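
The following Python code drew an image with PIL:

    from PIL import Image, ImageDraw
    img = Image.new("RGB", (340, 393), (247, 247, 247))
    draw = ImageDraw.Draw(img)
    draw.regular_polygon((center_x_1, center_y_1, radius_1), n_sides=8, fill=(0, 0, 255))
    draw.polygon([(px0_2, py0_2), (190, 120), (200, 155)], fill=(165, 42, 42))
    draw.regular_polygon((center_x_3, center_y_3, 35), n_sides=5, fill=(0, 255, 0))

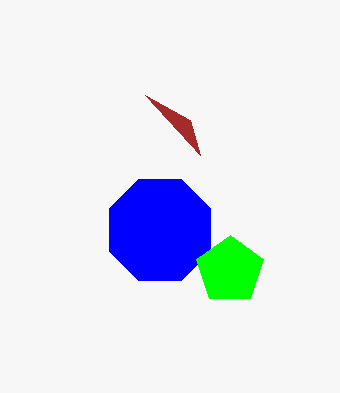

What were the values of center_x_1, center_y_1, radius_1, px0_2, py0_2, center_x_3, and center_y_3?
center_x_1 = 160
center_y_1 = 230
radius_1 = 55
px0_2 = 145
py0_2 = 95
center_x_3 = 230
center_y_3 = 270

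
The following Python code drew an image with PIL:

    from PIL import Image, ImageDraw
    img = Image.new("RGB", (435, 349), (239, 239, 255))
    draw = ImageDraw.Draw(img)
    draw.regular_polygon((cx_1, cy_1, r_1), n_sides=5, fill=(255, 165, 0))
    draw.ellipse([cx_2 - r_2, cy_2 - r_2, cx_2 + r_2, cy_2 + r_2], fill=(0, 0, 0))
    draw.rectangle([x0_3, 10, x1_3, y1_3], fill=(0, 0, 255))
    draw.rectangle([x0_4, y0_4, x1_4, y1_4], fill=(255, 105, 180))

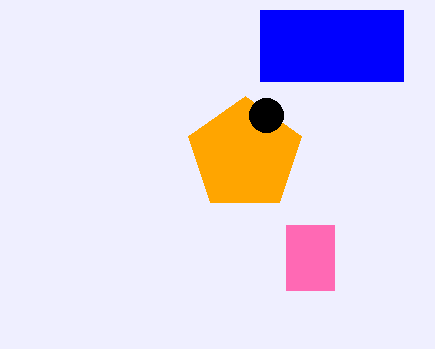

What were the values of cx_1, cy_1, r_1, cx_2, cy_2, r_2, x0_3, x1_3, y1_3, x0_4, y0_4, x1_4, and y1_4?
cx_1 = 245; cy_1 = 155; r_1 = 59; cx_2 = 266; cy_2 = 115; r_2 = 17; x0_3 = 260; x1_3 = 403; y1_3 = 81; x0_4 = 286; y0_4 = 225; x1_4 = 334; y1_4 = 290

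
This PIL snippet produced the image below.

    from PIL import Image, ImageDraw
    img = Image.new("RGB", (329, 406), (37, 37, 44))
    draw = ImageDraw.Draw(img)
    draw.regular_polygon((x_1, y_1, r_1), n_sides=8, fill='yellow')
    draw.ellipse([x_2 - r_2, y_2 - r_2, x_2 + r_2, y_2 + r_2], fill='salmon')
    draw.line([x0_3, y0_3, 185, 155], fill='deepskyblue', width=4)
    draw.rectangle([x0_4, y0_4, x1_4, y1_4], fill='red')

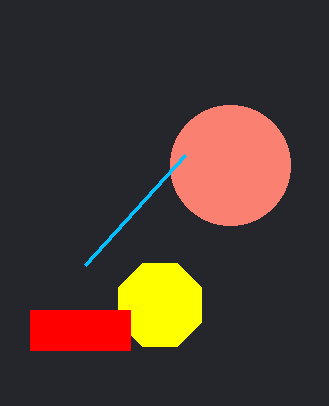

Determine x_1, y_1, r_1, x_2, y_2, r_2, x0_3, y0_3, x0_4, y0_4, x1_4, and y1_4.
x_1 = 160, y_1 = 305, r_1 = 45, x_2 = 230, y_2 = 165, r_2 = 60, x0_3 = 85, y0_3 = 265, x0_4 = 30, y0_4 = 310, x1_4 = 130, y1_4 = 350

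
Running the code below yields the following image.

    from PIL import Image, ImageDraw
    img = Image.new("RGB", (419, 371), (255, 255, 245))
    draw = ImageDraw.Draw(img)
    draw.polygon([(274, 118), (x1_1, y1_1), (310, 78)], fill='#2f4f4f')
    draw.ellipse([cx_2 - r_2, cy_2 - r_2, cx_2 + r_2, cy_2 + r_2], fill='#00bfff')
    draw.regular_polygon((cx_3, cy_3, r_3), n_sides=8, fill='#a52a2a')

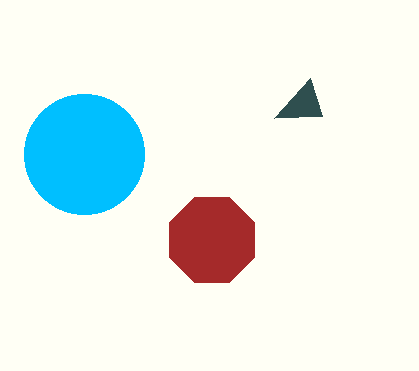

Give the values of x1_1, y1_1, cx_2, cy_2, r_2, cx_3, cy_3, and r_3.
x1_1 = 322, y1_1 = 116, cx_2 = 84, cy_2 = 154, r_2 = 60, cx_3 = 212, cy_3 = 240, r_3 = 46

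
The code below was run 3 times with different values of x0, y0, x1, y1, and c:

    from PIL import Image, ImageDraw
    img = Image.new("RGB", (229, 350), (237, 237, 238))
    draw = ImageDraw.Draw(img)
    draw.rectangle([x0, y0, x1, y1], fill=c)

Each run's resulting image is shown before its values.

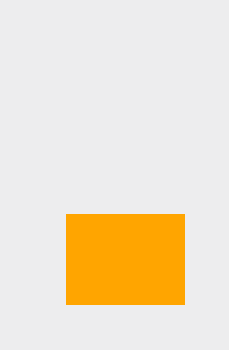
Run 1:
x0 = 66, y0 = 214, x1 = 184, y1 = 304, c = 'orange'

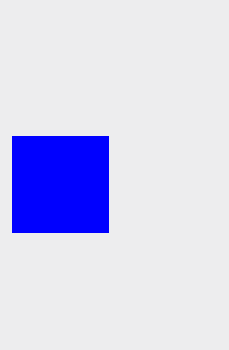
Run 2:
x0 = 12; y0 = 136; x1 = 108; y1 = 232; c = 'blue'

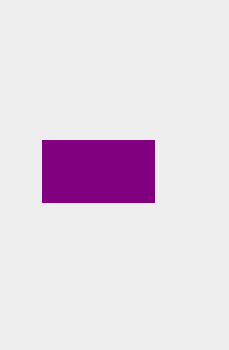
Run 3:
x0 = 42; y0 = 140; x1 = 154; y1 = 202; c = 'purple'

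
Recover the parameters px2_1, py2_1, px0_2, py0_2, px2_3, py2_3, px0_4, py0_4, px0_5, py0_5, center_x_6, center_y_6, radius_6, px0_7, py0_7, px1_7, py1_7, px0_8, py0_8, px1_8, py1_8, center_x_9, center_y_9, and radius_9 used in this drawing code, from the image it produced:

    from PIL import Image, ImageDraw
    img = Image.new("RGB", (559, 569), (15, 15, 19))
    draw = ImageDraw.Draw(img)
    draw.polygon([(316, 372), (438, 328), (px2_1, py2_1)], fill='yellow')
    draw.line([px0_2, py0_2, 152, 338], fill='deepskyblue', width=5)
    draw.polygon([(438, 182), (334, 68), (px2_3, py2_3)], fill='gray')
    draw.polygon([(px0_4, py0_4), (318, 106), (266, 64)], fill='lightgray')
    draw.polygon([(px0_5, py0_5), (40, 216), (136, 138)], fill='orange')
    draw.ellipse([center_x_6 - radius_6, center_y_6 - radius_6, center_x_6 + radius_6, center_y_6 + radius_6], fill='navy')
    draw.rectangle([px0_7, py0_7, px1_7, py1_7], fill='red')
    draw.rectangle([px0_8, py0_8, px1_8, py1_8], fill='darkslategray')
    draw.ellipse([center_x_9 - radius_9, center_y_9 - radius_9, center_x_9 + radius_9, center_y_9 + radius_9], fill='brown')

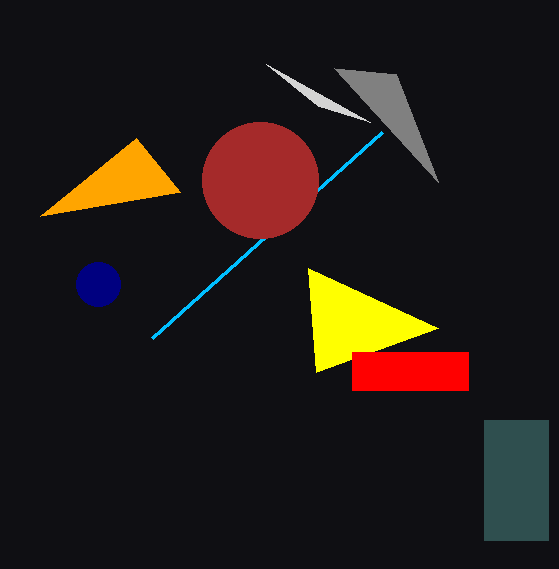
px2_1 = 308
py2_1 = 268
px0_2 = 382
py0_2 = 132
px2_3 = 396
py2_3 = 74
px0_4 = 370
py0_4 = 122
px0_5 = 180
py0_5 = 192
center_x_6 = 98
center_y_6 = 284
radius_6 = 22
px0_7 = 352
py0_7 = 352
px1_7 = 468
py1_7 = 390
px0_8 = 484
py0_8 = 420
px1_8 = 548
py1_8 = 540
center_x_9 = 260
center_y_9 = 180
radius_9 = 58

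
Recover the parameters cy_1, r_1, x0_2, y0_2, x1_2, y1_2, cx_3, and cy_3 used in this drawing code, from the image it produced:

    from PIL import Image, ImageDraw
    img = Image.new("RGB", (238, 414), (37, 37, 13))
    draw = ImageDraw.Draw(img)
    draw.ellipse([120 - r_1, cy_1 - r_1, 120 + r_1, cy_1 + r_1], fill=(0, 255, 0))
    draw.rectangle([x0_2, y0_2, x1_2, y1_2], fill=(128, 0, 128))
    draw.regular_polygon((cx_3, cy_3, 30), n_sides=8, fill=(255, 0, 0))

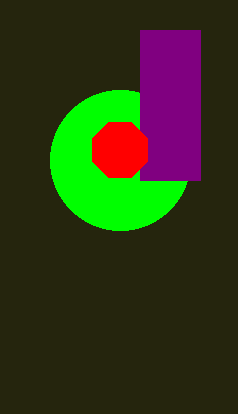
cy_1 = 160
r_1 = 70
x0_2 = 140
y0_2 = 30
x1_2 = 200
y1_2 = 180
cx_3 = 120
cy_3 = 150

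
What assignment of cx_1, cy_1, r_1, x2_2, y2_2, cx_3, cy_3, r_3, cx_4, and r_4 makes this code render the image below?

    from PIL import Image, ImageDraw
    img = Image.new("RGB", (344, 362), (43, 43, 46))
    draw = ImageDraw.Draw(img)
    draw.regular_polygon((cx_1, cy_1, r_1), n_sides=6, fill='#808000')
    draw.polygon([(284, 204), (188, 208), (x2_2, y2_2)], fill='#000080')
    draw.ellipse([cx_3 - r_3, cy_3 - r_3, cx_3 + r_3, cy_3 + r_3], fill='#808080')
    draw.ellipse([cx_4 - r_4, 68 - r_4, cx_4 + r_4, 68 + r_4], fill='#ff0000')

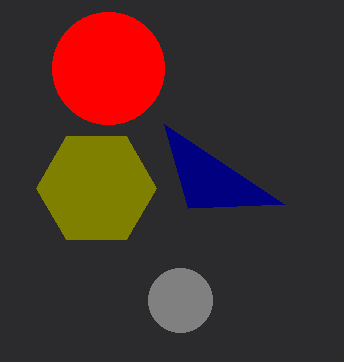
cx_1 = 96, cy_1 = 188, r_1 = 60, x2_2 = 164, y2_2 = 124, cx_3 = 180, cy_3 = 300, r_3 = 32, cx_4 = 108, r_4 = 56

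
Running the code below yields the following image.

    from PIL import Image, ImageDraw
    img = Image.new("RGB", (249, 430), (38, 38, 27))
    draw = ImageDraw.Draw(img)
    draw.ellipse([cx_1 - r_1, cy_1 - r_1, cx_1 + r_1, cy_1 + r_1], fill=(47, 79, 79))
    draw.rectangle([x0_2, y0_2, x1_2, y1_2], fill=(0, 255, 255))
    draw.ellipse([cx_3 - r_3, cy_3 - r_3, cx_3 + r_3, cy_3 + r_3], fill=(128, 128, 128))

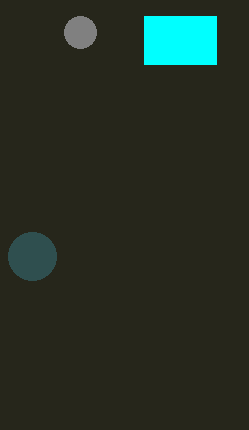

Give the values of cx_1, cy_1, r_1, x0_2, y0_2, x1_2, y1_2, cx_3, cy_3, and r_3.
cx_1 = 32
cy_1 = 256
r_1 = 24
x0_2 = 144
y0_2 = 16
x1_2 = 216
y1_2 = 64
cx_3 = 80
cy_3 = 32
r_3 = 16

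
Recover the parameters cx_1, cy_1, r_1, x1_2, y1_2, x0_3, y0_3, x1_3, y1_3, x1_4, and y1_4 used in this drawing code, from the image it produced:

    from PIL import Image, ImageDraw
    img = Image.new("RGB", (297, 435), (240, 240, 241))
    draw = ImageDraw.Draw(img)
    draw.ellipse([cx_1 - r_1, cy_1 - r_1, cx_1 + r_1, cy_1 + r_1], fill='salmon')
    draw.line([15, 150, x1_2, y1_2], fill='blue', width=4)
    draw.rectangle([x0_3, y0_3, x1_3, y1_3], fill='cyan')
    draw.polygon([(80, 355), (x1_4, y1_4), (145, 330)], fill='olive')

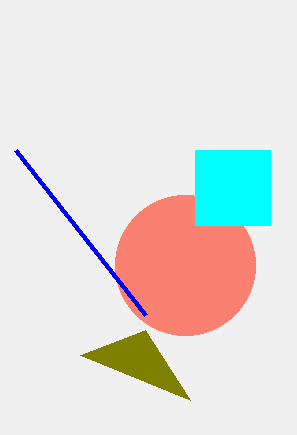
cx_1 = 185, cy_1 = 265, r_1 = 70, x1_2 = 145, y1_2 = 315, x0_3 = 195, y0_3 = 150, x1_3 = 270, y1_3 = 225, x1_4 = 190, y1_4 = 400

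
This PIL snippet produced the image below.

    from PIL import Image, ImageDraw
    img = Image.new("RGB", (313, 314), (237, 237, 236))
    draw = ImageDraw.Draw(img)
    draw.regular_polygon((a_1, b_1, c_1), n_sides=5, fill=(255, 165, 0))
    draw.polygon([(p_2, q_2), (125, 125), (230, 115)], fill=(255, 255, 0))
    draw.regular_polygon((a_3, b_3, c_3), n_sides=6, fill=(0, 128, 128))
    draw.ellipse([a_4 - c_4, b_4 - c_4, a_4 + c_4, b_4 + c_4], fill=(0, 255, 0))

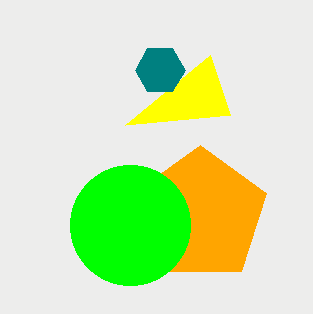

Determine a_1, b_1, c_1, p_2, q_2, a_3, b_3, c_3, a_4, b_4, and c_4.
a_1 = 200
b_1 = 215
c_1 = 70
p_2 = 210
q_2 = 55
a_3 = 160
b_3 = 70
c_3 = 25
a_4 = 130
b_4 = 225
c_4 = 60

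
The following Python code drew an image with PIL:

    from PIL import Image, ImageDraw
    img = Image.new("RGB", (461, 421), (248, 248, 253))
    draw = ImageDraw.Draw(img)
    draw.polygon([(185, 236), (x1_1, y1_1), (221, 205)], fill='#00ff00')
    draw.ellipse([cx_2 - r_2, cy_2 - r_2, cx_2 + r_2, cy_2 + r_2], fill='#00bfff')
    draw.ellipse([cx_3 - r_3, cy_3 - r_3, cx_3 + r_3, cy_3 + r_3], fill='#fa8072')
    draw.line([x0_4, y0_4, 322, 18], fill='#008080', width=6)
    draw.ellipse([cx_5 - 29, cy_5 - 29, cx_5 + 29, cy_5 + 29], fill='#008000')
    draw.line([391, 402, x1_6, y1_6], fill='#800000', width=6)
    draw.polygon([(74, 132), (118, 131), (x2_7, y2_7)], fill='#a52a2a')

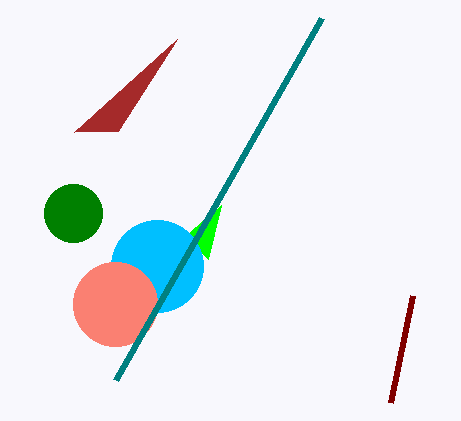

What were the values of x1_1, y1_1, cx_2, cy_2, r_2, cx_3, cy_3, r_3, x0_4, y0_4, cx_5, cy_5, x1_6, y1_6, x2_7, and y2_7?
x1_1 = 208
y1_1 = 259
cx_2 = 157
cy_2 = 266
r_2 = 46
cx_3 = 115
cy_3 = 304
r_3 = 42
x0_4 = 116
y0_4 = 380
cx_5 = 73
cy_5 = 213
x1_6 = 413
y1_6 = 295
x2_7 = 177
y2_7 = 39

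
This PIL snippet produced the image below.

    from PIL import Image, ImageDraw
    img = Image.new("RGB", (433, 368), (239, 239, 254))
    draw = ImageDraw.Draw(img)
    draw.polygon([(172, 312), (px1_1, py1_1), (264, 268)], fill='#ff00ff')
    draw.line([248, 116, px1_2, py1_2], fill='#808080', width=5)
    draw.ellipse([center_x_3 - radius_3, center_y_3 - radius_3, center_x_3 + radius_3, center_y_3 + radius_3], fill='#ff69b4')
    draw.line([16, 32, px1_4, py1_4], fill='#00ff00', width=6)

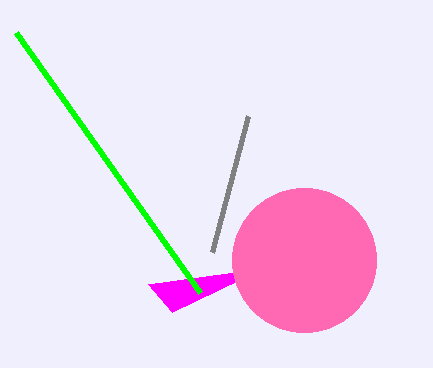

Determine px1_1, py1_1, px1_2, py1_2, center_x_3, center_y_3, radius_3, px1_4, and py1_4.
px1_1 = 148, py1_1 = 284, px1_2 = 212, py1_2 = 252, center_x_3 = 304, center_y_3 = 260, radius_3 = 72, px1_4 = 200, py1_4 = 292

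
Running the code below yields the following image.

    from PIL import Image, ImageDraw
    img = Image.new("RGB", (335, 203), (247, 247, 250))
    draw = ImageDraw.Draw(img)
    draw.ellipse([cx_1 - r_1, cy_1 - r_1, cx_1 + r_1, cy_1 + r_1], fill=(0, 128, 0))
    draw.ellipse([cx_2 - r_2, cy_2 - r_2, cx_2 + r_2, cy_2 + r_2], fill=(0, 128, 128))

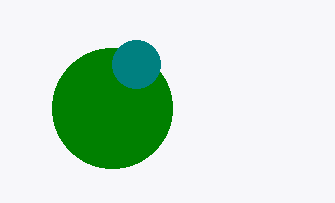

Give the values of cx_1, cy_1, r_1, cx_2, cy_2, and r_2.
cx_1 = 112, cy_1 = 108, r_1 = 60, cx_2 = 136, cy_2 = 64, r_2 = 24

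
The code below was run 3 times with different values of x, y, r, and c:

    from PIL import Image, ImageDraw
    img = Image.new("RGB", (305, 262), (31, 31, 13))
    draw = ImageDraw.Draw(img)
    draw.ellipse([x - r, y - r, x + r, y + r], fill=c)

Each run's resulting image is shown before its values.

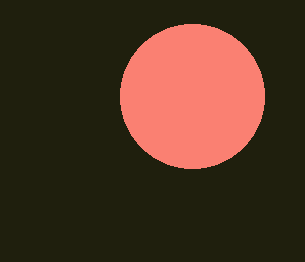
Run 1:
x = 192; y = 96; r = 72; c = 'salmon'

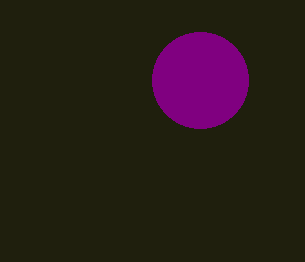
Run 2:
x = 200
y = 80
r = 48
c = 'purple'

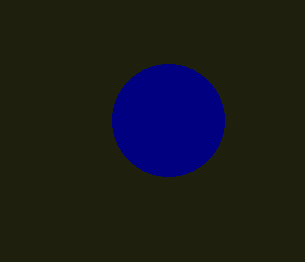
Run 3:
x = 168
y = 120
r = 56
c = 'navy'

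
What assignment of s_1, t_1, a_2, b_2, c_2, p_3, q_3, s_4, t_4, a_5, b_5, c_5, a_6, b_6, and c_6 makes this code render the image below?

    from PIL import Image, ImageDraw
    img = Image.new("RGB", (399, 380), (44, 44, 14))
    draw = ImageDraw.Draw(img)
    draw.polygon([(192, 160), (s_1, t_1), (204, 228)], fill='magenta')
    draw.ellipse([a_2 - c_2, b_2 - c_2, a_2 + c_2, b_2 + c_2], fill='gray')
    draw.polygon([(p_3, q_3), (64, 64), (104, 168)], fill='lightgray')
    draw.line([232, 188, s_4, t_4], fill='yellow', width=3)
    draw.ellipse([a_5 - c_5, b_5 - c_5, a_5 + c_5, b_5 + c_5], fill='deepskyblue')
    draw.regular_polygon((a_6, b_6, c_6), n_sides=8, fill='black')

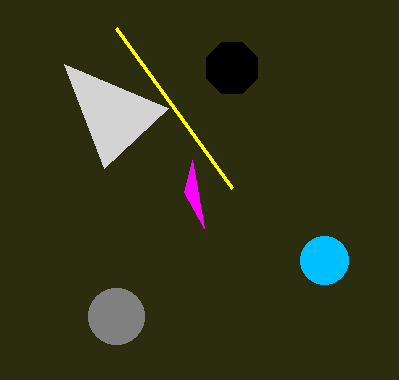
s_1 = 184; t_1 = 192; a_2 = 116; b_2 = 316; c_2 = 28; p_3 = 168; q_3 = 108; s_4 = 116; t_4 = 28; a_5 = 324; b_5 = 260; c_5 = 24; a_6 = 232; b_6 = 68; c_6 = 28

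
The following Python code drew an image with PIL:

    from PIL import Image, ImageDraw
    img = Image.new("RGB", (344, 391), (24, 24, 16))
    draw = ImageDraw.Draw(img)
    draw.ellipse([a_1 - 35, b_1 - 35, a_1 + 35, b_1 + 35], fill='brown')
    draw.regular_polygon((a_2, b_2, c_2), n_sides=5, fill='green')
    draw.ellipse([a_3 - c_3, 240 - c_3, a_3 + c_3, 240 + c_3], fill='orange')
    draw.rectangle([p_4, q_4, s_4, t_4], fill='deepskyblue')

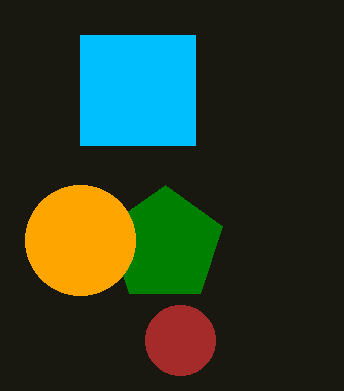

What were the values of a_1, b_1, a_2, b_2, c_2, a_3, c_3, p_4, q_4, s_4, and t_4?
a_1 = 180, b_1 = 340, a_2 = 165, b_2 = 245, c_2 = 60, a_3 = 80, c_3 = 55, p_4 = 80, q_4 = 35, s_4 = 195, t_4 = 145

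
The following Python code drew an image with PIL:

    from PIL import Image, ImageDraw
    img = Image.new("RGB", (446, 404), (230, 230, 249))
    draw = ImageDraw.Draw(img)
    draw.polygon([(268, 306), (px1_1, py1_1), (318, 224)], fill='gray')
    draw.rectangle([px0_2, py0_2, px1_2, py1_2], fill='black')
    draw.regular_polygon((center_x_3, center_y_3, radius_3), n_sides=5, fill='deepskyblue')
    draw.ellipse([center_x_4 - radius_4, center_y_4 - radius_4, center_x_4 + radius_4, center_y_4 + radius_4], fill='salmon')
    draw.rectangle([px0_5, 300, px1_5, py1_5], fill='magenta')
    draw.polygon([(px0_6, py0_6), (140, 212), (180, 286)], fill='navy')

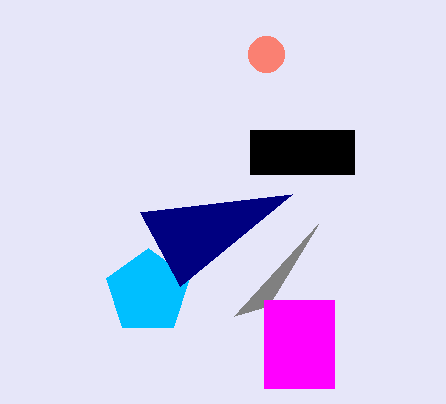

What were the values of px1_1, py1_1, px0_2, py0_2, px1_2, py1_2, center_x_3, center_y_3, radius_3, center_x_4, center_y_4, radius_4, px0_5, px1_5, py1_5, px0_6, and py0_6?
px1_1 = 234, py1_1 = 316, px0_2 = 250, py0_2 = 130, px1_2 = 354, py1_2 = 174, center_x_3 = 148, center_y_3 = 292, radius_3 = 44, center_x_4 = 266, center_y_4 = 54, radius_4 = 18, px0_5 = 264, px1_5 = 334, py1_5 = 388, px0_6 = 292, py0_6 = 194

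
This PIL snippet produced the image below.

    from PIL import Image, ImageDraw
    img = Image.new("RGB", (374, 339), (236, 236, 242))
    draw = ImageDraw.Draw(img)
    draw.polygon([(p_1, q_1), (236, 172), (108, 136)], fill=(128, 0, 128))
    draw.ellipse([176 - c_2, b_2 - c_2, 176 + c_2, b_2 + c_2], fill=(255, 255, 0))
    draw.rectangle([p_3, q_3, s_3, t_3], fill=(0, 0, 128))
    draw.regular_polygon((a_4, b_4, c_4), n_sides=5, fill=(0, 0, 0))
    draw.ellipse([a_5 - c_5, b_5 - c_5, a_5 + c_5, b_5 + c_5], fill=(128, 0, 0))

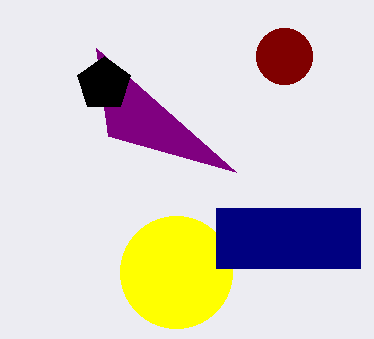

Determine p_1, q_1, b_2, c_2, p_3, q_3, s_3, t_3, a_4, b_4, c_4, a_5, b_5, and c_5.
p_1 = 96
q_1 = 48
b_2 = 272
c_2 = 56
p_3 = 216
q_3 = 208
s_3 = 360
t_3 = 268
a_4 = 104
b_4 = 84
c_4 = 28
a_5 = 284
b_5 = 56
c_5 = 28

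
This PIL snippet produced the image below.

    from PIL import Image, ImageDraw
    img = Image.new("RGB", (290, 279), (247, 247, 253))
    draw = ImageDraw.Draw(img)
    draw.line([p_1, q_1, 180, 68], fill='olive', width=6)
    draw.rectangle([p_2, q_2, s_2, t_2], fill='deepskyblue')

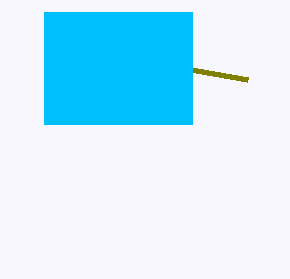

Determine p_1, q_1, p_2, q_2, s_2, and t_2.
p_1 = 248
q_1 = 80
p_2 = 44
q_2 = 12
s_2 = 192
t_2 = 124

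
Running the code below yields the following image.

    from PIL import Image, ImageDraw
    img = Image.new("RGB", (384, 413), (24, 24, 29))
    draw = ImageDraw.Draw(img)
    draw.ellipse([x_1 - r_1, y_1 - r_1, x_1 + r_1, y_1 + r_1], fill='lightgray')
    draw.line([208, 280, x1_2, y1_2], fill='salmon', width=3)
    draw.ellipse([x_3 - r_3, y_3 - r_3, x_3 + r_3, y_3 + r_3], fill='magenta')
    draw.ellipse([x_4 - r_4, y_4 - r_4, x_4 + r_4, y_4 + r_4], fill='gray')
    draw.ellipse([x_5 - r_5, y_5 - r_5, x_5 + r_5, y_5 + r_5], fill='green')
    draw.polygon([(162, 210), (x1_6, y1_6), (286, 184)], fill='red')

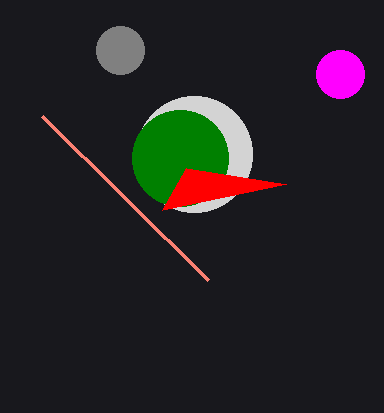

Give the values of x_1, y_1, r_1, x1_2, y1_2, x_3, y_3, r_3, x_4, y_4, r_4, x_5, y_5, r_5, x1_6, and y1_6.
x_1 = 194; y_1 = 154; r_1 = 58; x1_2 = 42; y1_2 = 116; x_3 = 340; y_3 = 74; r_3 = 24; x_4 = 120; y_4 = 50; r_4 = 24; x_5 = 180; y_5 = 158; r_5 = 48; x1_6 = 186; y1_6 = 168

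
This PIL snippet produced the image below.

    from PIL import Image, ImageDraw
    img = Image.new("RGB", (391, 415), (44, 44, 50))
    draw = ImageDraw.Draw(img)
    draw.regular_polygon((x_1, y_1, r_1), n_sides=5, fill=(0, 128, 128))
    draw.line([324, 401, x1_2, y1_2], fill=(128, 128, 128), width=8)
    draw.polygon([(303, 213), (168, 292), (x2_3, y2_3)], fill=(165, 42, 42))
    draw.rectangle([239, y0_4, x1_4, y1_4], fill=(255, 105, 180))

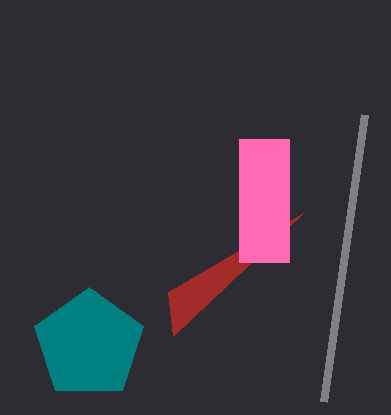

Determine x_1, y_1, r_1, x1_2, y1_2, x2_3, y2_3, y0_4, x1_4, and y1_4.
x_1 = 89; y_1 = 344; r_1 = 57; x1_2 = 365; y1_2 = 114; x2_3 = 173; y2_3 = 336; y0_4 = 139; x1_4 = 289; y1_4 = 262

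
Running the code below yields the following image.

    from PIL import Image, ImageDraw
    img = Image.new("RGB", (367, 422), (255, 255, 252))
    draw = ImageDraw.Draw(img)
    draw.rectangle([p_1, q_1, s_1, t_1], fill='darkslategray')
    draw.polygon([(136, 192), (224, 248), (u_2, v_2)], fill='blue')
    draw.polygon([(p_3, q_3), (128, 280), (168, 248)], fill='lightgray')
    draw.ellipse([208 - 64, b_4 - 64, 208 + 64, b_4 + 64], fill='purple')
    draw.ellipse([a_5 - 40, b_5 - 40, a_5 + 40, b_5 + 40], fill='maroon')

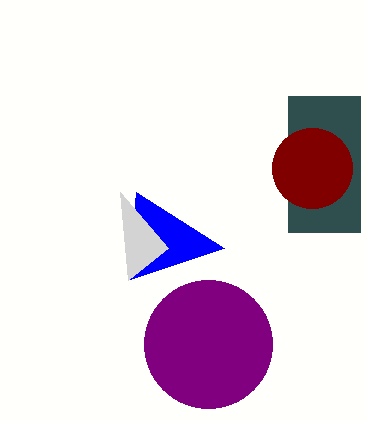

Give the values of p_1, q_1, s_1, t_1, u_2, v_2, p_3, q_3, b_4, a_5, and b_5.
p_1 = 288
q_1 = 96
s_1 = 360
t_1 = 232
u_2 = 128
v_2 = 280
p_3 = 120
q_3 = 192
b_4 = 344
a_5 = 312
b_5 = 168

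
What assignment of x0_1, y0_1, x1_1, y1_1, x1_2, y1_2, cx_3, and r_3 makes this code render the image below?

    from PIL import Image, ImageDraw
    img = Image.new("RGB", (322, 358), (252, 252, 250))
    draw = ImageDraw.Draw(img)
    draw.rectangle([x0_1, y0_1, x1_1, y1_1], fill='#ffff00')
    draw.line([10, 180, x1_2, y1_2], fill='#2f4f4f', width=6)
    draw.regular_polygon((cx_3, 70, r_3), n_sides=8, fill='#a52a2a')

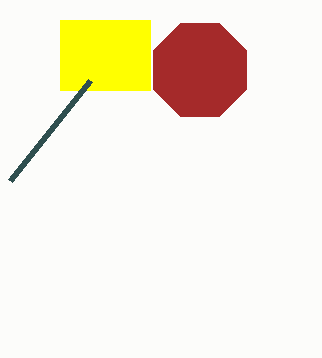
x0_1 = 60; y0_1 = 20; x1_1 = 150; y1_1 = 90; x1_2 = 90; y1_2 = 80; cx_3 = 200; r_3 = 50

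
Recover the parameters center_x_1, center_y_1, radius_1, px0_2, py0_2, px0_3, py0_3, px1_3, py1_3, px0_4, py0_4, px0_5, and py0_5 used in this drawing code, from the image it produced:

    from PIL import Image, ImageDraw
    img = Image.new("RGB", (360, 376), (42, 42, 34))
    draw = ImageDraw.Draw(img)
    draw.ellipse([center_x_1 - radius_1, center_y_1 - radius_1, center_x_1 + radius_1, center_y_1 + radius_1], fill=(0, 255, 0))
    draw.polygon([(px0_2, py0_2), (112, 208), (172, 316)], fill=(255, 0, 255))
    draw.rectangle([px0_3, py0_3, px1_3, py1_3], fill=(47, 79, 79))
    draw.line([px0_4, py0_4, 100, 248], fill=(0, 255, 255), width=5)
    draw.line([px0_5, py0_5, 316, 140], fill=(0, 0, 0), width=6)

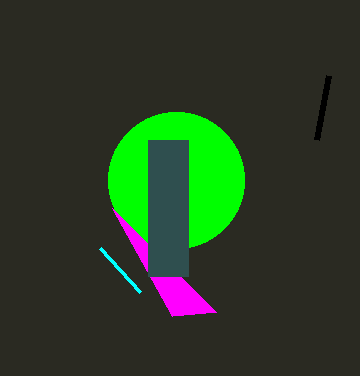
center_x_1 = 176; center_y_1 = 180; radius_1 = 68; px0_2 = 216; py0_2 = 312; px0_3 = 148; py0_3 = 140; px1_3 = 188; py1_3 = 276; px0_4 = 140; py0_4 = 292; px0_5 = 328; py0_5 = 76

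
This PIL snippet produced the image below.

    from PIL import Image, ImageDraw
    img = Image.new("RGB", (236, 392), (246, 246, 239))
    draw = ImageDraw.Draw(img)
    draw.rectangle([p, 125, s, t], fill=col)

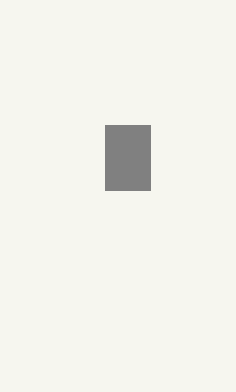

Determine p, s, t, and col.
p = 105; s = 150; t = 190; col = 'gray'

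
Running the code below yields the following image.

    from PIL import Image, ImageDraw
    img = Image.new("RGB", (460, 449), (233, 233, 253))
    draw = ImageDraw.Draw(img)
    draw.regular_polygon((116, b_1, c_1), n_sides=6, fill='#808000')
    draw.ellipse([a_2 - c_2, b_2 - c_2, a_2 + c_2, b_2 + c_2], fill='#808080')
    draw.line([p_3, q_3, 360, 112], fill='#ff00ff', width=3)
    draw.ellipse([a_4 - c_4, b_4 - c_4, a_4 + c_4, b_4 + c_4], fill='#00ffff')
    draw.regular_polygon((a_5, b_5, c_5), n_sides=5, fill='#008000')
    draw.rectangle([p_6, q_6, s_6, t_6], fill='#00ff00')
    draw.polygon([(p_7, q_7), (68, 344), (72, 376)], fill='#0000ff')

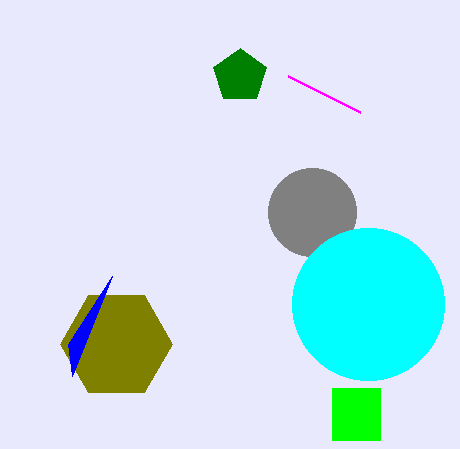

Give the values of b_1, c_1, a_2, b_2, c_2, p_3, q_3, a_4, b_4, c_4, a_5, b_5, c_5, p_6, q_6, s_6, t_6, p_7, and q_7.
b_1 = 344, c_1 = 56, a_2 = 312, b_2 = 212, c_2 = 44, p_3 = 288, q_3 = 76, a_4 = 368, b_4 = 304, c_4 = 76, a_5 = 240, b_5 = 76, c_5 = 28, p_6 = 332, q_6 = 388, s_6 = 380, t_6 = 440, p_7 = 112, q_7 = 276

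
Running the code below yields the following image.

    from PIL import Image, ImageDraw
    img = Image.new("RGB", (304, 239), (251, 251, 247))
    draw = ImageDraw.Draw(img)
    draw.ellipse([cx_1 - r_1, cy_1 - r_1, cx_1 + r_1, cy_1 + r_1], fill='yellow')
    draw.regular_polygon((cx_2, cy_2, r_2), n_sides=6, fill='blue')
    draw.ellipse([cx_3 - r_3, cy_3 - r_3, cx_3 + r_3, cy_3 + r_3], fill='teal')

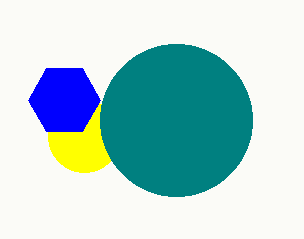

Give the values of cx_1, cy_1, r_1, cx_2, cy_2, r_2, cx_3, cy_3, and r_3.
cx_1 = 84; cy_1 = 136; r_1 = 36; cx_2 = 64; cy_2 = 100; r_2 = 36; cx_3 = 176; cy_3 = 120; r_3 = 76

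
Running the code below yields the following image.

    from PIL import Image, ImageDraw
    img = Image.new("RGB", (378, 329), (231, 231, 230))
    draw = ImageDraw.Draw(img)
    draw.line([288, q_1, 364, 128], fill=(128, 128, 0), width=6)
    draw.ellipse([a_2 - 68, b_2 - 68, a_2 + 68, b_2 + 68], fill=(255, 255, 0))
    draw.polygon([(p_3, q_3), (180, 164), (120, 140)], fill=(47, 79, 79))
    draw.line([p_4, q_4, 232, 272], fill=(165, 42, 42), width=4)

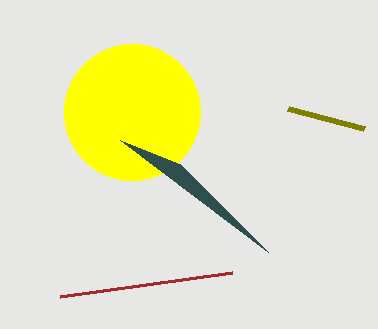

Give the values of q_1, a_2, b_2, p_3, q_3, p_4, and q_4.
q_1 = 108, a_2 = 132, b_2 = 112, p_3 = 268, q_3 = 252, p_4 = 60, q_4 = 296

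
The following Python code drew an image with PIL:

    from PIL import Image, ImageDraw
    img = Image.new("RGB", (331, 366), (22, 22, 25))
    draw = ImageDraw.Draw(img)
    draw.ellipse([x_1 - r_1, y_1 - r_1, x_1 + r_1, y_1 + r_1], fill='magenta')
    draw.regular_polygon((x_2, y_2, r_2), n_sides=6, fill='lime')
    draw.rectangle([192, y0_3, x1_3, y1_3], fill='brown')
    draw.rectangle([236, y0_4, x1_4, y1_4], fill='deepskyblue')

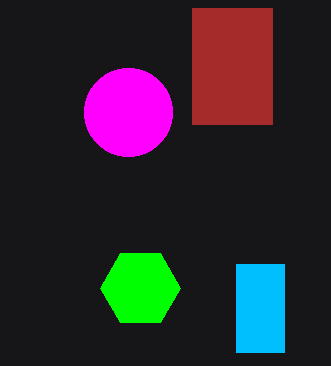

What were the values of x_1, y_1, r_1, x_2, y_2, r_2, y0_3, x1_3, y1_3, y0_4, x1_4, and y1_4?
x_1 = 128, y_1 = 112, r_1 = 44, x_2 = 140, y_2 = 288, r_2 = 40, y0_3 = 8, x1_3 = 272, y1_3 = 124, y0_4 = 264, x1_4 = 284, y1_4 = 352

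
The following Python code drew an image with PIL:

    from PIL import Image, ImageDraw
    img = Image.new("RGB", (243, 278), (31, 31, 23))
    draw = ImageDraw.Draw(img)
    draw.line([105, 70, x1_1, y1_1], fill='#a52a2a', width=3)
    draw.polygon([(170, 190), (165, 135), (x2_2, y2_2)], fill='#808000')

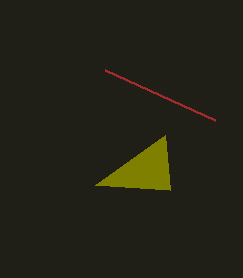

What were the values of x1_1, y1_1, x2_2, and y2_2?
x1_1 = 215
y1_1 = 120
x2_2 = 95
y2_2 = 185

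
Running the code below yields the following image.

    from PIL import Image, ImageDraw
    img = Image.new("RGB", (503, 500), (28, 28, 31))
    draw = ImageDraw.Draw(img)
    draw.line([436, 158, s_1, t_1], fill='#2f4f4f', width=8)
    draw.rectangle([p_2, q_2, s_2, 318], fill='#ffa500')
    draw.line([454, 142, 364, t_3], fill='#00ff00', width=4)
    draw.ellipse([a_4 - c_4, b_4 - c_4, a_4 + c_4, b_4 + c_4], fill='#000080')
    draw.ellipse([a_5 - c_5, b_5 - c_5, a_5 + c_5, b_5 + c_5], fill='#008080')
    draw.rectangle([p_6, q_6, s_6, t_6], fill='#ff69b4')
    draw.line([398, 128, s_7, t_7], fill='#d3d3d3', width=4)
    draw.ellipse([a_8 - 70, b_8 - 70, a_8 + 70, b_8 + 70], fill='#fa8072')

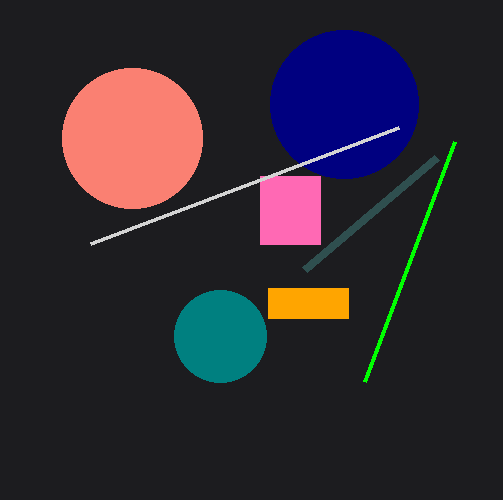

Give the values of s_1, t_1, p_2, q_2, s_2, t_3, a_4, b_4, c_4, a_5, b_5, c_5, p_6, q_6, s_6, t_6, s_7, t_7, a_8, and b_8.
s_1 = 304
t_1 = 270
p_2 = 268
q_2 = 288
s_2 = 348
t_3 = 382
a_4 = 344
b_4 = 104
c_4 = 74
a_5 = 220
b_5 = 336
c_5 = 46
p_6 = 260
q_6 = 176
s_6 = 320
t_6 = 244
s_7 = 90
t_7 = 244
a_8 = 132
b_8 = 138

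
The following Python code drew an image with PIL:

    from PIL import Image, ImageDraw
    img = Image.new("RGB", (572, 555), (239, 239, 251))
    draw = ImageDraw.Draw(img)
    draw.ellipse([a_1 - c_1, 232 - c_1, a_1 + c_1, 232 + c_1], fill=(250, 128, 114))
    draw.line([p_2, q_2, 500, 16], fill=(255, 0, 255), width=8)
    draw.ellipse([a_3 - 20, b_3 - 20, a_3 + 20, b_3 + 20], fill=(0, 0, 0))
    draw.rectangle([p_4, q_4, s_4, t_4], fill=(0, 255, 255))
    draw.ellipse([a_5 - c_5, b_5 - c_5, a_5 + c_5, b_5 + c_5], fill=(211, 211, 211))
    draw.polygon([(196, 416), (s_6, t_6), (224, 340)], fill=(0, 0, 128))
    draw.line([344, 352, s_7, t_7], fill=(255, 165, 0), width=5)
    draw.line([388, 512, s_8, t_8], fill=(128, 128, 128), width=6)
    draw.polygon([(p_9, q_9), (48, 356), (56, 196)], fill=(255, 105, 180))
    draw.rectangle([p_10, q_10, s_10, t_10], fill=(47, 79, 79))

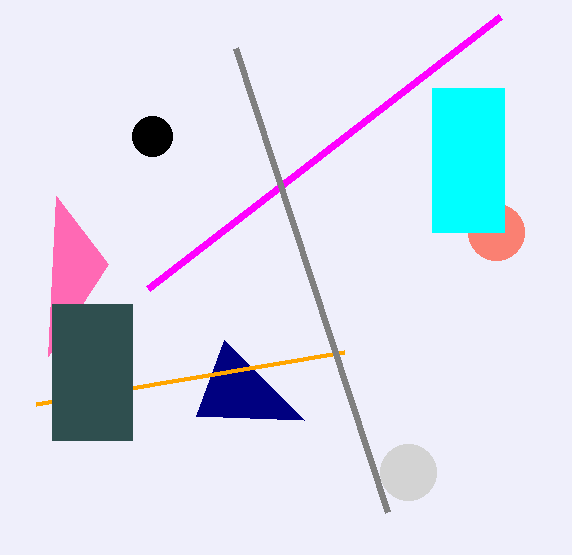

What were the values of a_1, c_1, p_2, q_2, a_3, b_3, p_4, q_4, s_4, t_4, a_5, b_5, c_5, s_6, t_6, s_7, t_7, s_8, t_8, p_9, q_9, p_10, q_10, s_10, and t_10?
a_1 = 496, c_1 = 28, p_2 = 148, q_2 = 288, a_3 = 152, b_3 = 136, p_4 = 432, q_4 = 88, s_4 = 504, t_4 = 232, a_5 = 408, b_5 = 472, c_5 = 28, s_6 = 304, t_6 = 420, s_7 = 36, t_7 = 404, s_8 = 236, t_8 = 48, p_9 = 108, q_9 = 264, p_10 = 52, q_10 = 304, s_10 = 132, t_10 = 440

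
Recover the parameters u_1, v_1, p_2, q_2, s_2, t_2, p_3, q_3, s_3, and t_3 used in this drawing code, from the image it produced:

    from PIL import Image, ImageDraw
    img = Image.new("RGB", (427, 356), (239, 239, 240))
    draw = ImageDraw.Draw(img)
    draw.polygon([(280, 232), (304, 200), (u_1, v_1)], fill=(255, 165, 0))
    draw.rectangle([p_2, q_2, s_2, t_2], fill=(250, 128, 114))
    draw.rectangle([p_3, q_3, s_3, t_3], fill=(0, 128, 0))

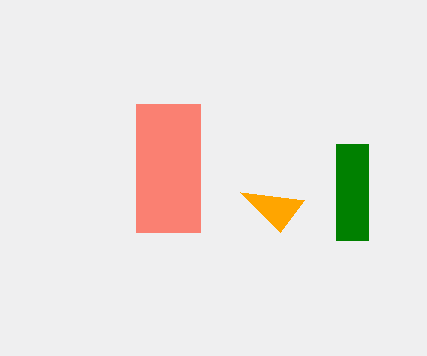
u_1 = 240, v_1 = 192, p_2 = 136, q_2 = 104, s_2 = 200, t_2 = 232, p_3 = 336, q_3 = 144, s_3 = 368, t_3 = 240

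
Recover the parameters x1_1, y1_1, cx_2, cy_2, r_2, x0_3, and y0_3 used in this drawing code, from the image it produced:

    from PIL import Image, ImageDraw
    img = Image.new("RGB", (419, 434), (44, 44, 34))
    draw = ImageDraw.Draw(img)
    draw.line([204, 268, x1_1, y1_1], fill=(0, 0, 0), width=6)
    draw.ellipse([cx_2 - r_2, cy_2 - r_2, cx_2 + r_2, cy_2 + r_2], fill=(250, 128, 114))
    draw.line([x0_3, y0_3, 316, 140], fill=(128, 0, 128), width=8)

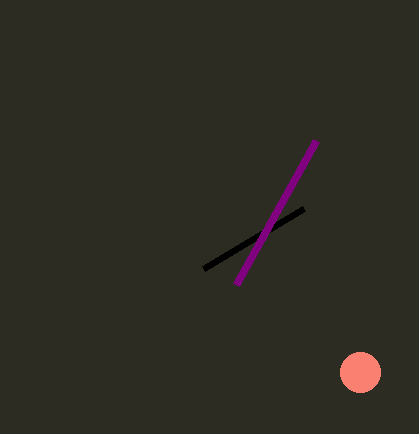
x1_1 = 304
y1_1 = 208
cx_2 = 360
cy_2 = 372
r_2 = 20
x0_3 = 236
y0_3 = 284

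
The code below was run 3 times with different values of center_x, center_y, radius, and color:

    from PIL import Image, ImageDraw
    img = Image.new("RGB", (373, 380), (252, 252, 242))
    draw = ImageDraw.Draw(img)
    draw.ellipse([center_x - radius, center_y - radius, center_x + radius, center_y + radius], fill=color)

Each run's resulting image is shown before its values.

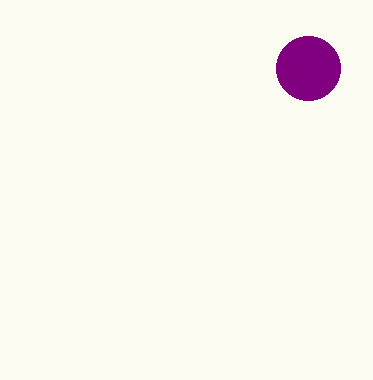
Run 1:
center_x = 308; center_y = 68; radius = 32; color = 'purple'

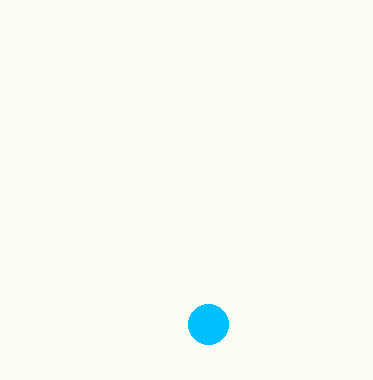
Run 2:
center_x = 208, center_y = 324, radius = 20, color = 'deepskyblue'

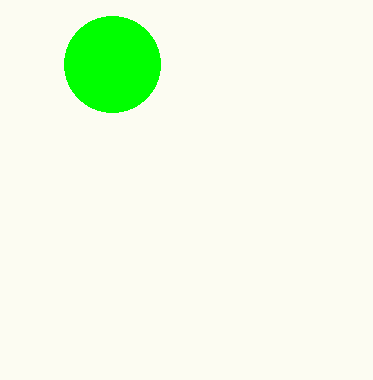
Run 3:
center_x = 112; center_y = 64; radius = 48; color = 'lime'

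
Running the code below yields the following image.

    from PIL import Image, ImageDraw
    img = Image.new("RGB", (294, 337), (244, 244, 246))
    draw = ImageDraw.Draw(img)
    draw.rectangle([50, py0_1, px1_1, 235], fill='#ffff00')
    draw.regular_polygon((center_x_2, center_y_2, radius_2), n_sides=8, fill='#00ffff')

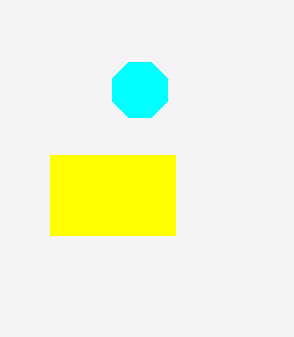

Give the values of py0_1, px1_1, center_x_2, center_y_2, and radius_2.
py0_1 = 155, px1_1 = 175, center_x_2 = 140, center_y_2 = 90, radius_2 = 30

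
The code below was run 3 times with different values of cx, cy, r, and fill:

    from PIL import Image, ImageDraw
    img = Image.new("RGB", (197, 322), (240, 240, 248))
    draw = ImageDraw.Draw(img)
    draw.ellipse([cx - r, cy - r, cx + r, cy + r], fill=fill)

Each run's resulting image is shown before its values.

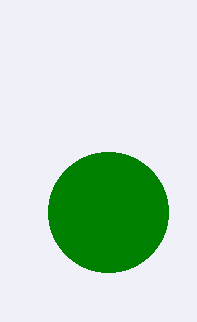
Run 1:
cx = 108; cy = 212; r = 60; fill = 'green'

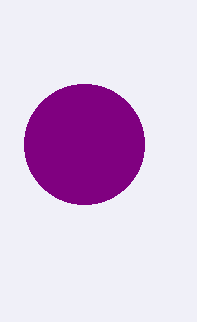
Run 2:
cx = 84; cy = 144; r = 60; fill = 'purple'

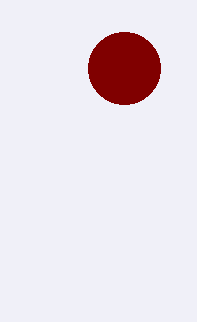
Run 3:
cx = 124
cy = 68
r = 36
fill = 'maroon'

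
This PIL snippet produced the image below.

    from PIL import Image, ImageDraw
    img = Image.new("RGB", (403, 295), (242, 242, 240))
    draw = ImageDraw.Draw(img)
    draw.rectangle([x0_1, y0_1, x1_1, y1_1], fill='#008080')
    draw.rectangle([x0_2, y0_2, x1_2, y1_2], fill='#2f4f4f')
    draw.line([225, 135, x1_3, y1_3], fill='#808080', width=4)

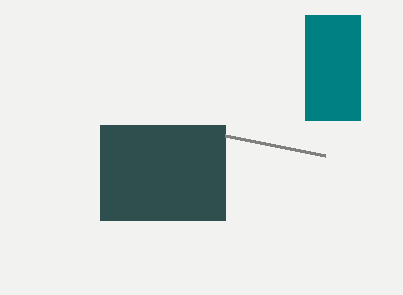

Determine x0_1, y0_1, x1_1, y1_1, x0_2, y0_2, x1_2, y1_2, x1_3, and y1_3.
x0_1 = 305
y0_1 = 15
x1_1 = 360
y1_1 = 120
x0_2 = 100
y0_2 = 125
x1_2 = 225
y1_2 = 220
x1_3 = 325
y1_3 = 155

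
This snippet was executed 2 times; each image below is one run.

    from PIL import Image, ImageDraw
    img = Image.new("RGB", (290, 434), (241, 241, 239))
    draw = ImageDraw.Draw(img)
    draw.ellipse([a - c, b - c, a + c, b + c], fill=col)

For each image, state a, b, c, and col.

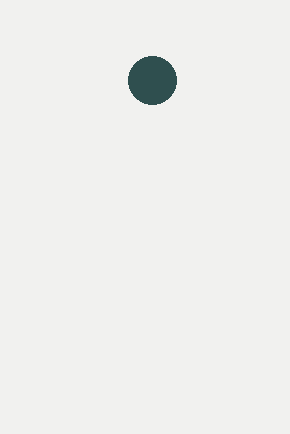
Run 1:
a = 152
b = 80
c = 24
col = 'darkslategray'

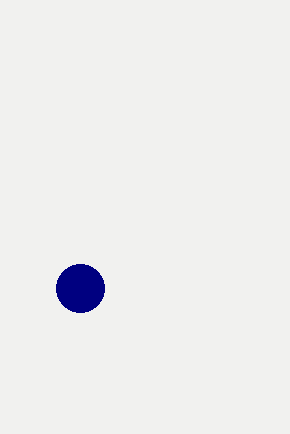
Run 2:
a = 80
b = 288
c = 24
col = 'navy'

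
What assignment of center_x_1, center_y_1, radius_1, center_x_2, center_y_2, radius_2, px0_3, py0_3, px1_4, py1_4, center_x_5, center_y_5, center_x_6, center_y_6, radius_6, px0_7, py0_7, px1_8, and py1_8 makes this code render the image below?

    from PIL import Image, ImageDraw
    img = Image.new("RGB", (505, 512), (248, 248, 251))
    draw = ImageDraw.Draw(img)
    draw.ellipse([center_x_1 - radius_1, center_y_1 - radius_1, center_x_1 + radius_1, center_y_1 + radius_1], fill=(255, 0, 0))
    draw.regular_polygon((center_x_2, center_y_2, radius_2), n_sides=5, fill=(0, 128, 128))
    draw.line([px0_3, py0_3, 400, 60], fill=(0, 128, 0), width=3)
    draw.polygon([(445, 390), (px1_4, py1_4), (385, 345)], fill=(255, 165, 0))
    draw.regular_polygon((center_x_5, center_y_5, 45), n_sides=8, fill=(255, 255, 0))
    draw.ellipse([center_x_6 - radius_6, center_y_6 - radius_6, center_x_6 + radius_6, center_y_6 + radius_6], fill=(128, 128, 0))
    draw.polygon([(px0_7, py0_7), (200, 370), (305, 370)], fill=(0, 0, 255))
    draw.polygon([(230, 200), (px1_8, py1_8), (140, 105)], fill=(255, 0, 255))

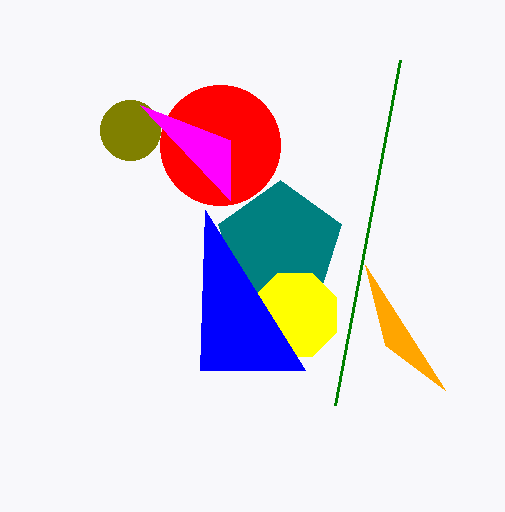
center_x_1 = 220, center_y_1 = 145, radius_1 = 60, center_x_2 = 280, center_y_2 = 245, radius_2 = 65, px0_3 = 335, py0_3 = 405, px1_4 = 365, py1_4 = 265, center_x_5 = 295, center_y_5 = 315, center_x_6 = 130, center_y_6 = 130, radius_6 = 30, px0_7 = 205, py0_7 = 210, px1_8 = 230, py1_8 = 140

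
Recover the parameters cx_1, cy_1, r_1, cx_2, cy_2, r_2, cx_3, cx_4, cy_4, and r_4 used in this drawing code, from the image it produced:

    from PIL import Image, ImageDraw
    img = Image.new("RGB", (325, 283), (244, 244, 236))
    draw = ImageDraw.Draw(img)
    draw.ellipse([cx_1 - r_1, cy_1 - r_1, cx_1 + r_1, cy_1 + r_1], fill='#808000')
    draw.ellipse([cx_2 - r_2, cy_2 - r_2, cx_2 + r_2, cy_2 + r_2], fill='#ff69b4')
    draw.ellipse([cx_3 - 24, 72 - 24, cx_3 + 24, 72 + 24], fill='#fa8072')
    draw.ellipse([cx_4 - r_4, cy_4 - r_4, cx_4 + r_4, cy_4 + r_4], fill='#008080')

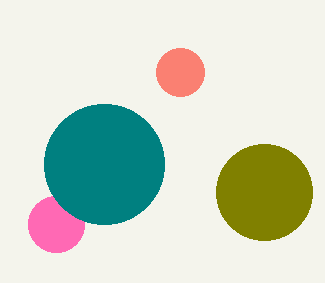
cx_1 = 264, cy_1 = 192, r_1 = 48, cx_2 = 56, cy_2 = 224, r_2 = 28, cx_3 = 180, cx_4 = 104, cy_4 = 164, r_4 = 60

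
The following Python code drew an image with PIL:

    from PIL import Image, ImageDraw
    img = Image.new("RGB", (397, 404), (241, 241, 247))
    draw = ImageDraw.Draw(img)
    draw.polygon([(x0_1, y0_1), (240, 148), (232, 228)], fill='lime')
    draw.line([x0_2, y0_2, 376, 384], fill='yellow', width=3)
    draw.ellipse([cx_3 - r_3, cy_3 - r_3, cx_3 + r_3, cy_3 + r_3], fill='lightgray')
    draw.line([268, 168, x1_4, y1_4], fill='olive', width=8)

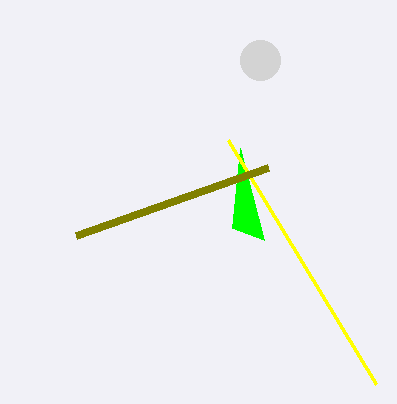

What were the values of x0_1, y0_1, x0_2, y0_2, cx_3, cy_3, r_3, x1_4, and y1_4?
x0_1 = 264, y0_1 = 240, x0_2 = 228, y0_2 = 140, cx_3 = 260, cy_3 = 60, r_3 = 20, x1_4 = 76, y1_4 = 236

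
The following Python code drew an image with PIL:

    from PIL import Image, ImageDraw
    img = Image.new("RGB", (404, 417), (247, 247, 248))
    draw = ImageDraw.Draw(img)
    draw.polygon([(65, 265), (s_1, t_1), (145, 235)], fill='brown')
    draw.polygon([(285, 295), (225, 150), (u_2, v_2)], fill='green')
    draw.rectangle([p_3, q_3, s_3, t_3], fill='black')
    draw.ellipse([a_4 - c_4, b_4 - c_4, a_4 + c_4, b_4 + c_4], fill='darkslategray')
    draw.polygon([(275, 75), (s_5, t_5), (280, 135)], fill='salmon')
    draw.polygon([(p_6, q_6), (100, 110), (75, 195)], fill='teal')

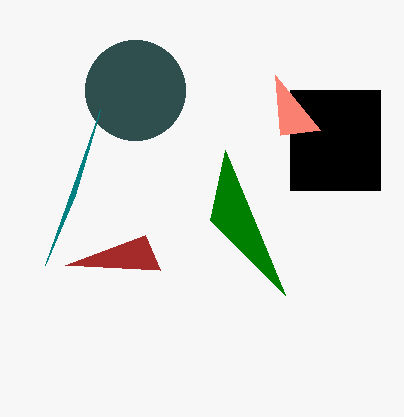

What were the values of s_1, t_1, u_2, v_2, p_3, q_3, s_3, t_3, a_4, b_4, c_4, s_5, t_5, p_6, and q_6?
s_1 = 160
t_1 = 270
u_2 = 210
v_2 = 220
p_3 = 290
q_3 = 90
s_3 = 380
t_3 = 190
a_4 = 135
b_4 = 90
c_4 = 50
s_5 = 320
t_5 = 130
p_6 = 45
q_6 = 265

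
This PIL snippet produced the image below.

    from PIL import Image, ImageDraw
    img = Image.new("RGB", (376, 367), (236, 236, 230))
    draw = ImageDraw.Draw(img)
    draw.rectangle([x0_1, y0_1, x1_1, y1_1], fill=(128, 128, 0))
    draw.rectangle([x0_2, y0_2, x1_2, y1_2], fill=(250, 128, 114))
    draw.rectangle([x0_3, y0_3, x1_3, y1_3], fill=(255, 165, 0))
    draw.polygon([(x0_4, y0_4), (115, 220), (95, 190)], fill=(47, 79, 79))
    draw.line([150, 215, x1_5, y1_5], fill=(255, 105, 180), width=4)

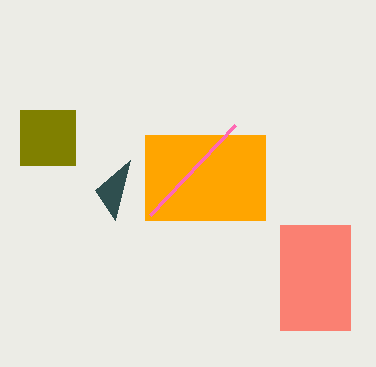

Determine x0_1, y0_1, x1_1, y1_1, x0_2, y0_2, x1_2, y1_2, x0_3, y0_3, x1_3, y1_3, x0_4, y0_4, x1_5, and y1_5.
x0_1 = 20
y0_1 = 110
x1_1 = 75
y1_1 = 165
x0_2 = 280
y0_2 = 225
x1_2 = 350
y1_2 = 330
x0_3 = 145
y0_3 = 135
x1_3 = 265
y1_3 = 220
x0_4 = 130
y0_4 = 160
x1_5 = 235
y1_5 = 125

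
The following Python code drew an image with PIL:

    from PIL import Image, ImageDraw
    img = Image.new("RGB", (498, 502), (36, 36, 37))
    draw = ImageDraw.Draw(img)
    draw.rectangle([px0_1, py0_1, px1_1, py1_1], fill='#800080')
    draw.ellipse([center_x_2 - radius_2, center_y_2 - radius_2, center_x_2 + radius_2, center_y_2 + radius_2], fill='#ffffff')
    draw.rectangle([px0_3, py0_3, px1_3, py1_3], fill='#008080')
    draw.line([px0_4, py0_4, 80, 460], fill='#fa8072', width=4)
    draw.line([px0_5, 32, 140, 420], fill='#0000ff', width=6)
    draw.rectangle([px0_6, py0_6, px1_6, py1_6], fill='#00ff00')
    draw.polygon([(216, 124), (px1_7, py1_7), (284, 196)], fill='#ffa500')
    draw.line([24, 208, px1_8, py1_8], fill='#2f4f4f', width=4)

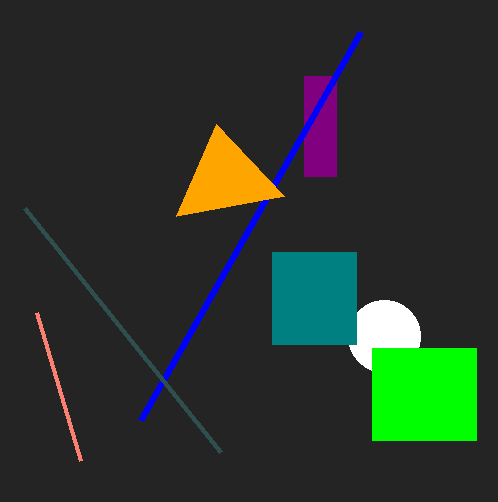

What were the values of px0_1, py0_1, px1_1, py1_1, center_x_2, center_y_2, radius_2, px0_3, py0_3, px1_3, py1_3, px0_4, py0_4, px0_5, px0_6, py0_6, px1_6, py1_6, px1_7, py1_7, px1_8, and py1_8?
px0_1 = 304, py0_1 = 76, px1_1 = 336, py1_1 = 176, center_x_2 = 384, center_y_2 = 336, radius_2 = 36, px0_3 = 272, py0_3 = 252, px1_3 = 356, py1_3 = 344, px0_4 = 36, py0_4 = 312, px0_5 = 360, px0_6 = 372, py0_6 = 348, px1_6 = 476, py1_6 = 440, px1_7 = 176, py1_7 = 216, px1_8 = 220, py1_8 = 452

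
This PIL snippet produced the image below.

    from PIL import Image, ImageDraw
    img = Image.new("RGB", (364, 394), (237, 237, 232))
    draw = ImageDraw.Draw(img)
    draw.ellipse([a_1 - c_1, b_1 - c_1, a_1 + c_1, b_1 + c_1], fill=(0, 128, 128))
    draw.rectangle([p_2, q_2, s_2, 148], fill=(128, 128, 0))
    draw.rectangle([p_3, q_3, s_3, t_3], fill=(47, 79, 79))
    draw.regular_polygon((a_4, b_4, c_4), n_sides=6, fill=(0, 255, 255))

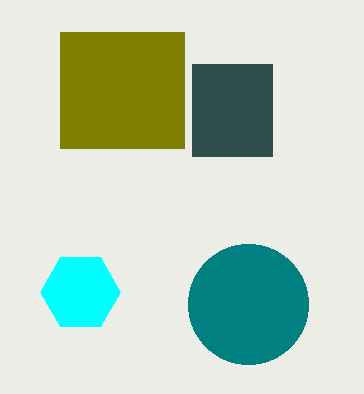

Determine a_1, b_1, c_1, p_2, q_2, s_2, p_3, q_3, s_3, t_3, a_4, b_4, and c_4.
a_1 = 248
b_1 = 304
c_1 = 60
p_2 = 60
q_2 = 32
s_2 = 184
p_3 = 192
q_3 = 64
s_3 = 272
t_3 = 156
a_4 = 80
b_4 = 292
c_4 = 40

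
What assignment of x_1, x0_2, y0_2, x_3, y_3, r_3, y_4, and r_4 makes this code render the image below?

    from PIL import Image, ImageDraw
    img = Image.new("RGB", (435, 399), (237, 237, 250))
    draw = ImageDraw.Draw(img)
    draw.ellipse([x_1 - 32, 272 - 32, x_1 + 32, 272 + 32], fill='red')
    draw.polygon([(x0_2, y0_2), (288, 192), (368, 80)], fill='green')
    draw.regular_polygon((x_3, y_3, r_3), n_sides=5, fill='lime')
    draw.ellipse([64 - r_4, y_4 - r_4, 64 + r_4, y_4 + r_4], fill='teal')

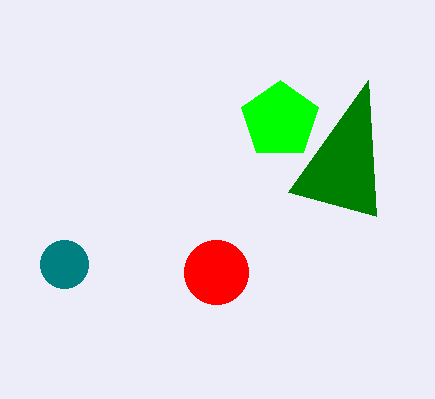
x_1 = 216; x0_2 = 376; y0_2 = 216; x_3 = 280; y_3 = 120; r_3 = 40; y_4 = 264; r_4 = 24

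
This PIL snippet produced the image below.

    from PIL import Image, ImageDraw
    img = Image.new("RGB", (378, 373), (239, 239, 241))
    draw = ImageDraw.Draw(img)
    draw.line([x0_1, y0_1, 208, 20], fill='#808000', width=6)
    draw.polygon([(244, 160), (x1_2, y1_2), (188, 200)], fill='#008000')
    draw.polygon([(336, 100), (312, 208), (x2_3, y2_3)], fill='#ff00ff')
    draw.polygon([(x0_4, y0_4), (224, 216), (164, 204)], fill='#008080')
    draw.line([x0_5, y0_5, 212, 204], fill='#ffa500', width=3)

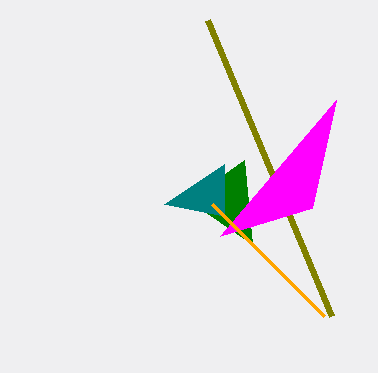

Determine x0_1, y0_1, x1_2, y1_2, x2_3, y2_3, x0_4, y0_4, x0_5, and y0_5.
x0_1 = 332; y0_1 = 316; x1_2 = 252; y1_2 = 244; x2_3 = 220; y2_3 = 236; x0_4 = 224; y0_4 = 164; x0_5 = 324; y0_5 = 316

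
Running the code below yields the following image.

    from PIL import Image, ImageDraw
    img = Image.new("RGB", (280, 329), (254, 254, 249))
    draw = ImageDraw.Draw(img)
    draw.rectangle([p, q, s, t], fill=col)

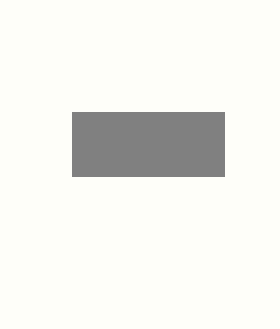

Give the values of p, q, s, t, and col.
p = 72
q = 112
s = 224
t = 176
col = 'gray'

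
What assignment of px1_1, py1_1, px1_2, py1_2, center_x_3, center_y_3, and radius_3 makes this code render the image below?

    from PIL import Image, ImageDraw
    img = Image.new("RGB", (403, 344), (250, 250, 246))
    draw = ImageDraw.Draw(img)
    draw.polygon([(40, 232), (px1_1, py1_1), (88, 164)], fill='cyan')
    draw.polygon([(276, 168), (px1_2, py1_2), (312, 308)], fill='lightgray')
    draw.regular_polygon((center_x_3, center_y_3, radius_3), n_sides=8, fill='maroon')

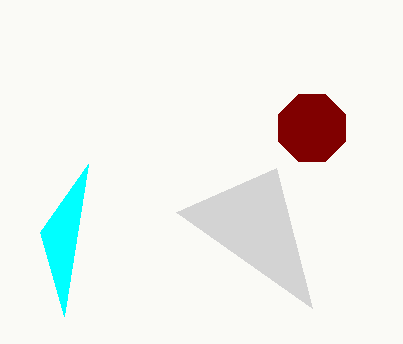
px1_1 = 64
py1_1 = 316
px1_2 = 176
py1_2 = 212
center_x_3 = 312
center_y_3 = 128
radius_3 = 36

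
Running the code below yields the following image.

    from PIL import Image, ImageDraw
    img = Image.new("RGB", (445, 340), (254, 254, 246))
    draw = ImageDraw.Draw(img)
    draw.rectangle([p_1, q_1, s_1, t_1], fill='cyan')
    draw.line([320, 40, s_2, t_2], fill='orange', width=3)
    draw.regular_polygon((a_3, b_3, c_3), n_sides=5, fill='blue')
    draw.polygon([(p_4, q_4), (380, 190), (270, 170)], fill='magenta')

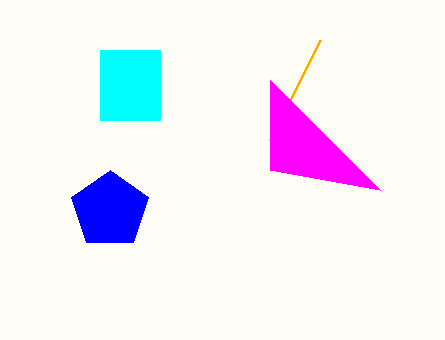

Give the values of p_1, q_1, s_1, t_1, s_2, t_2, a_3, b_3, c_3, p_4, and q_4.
p_1 = 100, q_1 = 50, s_1 = 160, t_1 = 120, s_2 = 270, t_2 = 140, a_3 = 110, b_3 = 210, c_3 = 40, p_4 = 270, q_4 = 80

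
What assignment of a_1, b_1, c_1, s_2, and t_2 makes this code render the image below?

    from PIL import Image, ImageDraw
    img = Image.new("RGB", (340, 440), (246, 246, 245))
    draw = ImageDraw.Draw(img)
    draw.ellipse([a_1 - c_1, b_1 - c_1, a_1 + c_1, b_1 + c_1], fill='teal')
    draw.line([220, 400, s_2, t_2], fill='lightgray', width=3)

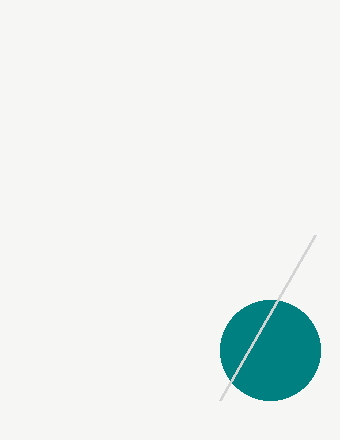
a_1 = 270, b_1 = 350, c_1 = 50, s_2 = 315, t_2 = 235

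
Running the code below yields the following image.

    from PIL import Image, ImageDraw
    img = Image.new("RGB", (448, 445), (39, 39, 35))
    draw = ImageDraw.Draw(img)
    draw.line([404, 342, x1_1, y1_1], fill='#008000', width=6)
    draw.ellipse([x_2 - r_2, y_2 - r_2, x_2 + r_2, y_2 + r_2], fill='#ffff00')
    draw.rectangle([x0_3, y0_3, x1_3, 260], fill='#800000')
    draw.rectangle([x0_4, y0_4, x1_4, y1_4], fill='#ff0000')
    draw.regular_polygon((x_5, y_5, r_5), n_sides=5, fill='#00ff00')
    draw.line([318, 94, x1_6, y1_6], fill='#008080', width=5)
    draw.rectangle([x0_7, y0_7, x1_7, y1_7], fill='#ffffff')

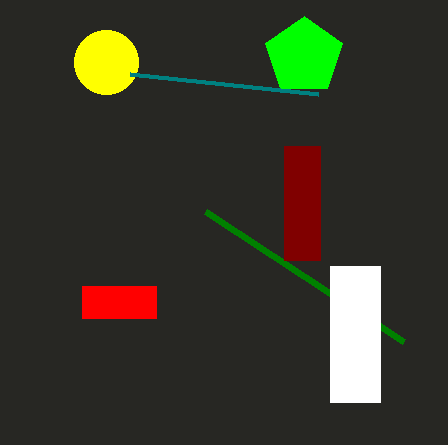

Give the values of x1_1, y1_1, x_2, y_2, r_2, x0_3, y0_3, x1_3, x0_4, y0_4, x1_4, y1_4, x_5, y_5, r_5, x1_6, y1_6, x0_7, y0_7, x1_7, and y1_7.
x1_1 = 206; y1_1 = 212; x_2 = 106; y_2 = 62; r_2 = 32; x0_3 = 284; y0_3 = 146; x1_3 = 320; x0_4 = 82; y0_4 = 286; x1_4 = 156; y1_4 = 318; x_5 = 304; y_5 = 56; r_5 = 40; x1_6 = 130; y1_6 = 74; x0_7 = 330; y0_7 = 266; x1_7 = 380; y1_7 = 402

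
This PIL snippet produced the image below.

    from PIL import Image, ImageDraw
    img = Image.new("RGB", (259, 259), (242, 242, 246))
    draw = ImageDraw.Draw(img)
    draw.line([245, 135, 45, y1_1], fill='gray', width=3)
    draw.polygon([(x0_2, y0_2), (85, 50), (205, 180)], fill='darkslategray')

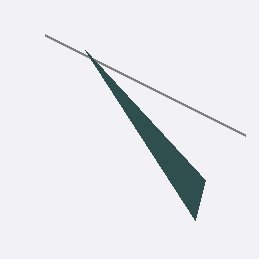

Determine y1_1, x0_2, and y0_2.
y1_1 = 35, x0_2 = 195, y0_2 = 220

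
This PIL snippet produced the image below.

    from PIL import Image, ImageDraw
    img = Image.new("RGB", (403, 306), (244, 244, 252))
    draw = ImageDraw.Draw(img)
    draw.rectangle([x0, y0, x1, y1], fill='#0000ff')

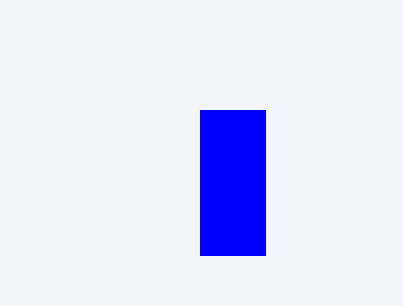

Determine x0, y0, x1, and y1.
x0 = 200
y0 = 110
x1 = 265
y1 = 255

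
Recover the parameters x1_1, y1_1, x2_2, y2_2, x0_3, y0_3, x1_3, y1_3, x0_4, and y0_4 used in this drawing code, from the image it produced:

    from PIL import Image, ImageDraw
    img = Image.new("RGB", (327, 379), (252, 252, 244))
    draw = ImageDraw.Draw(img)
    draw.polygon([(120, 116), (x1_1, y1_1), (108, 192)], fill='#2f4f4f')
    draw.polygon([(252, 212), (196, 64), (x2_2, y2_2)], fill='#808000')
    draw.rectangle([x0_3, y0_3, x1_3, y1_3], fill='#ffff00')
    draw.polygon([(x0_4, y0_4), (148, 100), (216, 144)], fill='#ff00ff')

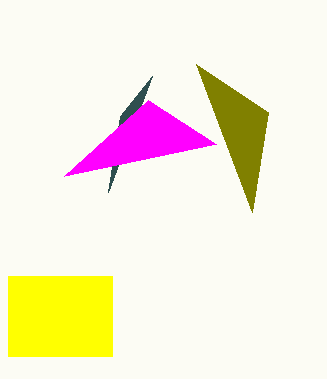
x1_1 = 152; y1_1 = 76; x2_2 = 268; y2_2 = 112; x0_3 = 8; y0_3 = 276; x1_3 = 112; y1_3 = 356; x0_4 = 64; y0_4 = 176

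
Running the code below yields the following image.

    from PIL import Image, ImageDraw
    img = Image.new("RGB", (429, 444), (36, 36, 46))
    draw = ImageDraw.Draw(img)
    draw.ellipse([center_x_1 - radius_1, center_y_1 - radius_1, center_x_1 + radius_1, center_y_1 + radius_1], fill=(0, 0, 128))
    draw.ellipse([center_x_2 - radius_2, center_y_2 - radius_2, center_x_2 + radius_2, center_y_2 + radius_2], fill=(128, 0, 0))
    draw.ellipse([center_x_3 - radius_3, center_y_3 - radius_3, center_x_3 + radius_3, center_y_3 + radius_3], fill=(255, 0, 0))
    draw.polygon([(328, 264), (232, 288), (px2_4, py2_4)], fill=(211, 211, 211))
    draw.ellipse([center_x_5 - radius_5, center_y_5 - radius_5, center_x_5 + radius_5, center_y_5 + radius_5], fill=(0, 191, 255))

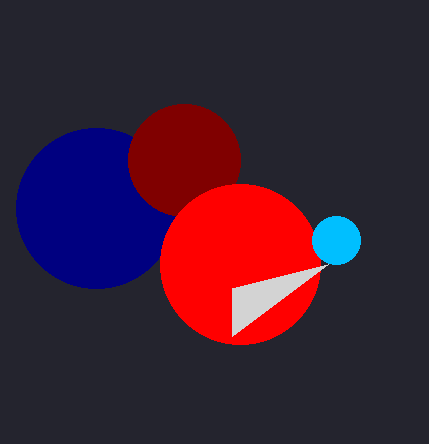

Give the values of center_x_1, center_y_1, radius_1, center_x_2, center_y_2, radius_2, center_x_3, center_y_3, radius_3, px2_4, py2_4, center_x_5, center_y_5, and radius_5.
center_x_1 = 96; center_y_1 = 208; radius_1 = 80; center_x_2 = 184; center_y_2 = 160; radius_2 = 56; center_x_3 = 240; center_y_3 = 264; radius_3 = 80; px2_4 = 232; py2_4 = 336; center_x_5 = 336; center_y_5 = 240; radius_5 = 24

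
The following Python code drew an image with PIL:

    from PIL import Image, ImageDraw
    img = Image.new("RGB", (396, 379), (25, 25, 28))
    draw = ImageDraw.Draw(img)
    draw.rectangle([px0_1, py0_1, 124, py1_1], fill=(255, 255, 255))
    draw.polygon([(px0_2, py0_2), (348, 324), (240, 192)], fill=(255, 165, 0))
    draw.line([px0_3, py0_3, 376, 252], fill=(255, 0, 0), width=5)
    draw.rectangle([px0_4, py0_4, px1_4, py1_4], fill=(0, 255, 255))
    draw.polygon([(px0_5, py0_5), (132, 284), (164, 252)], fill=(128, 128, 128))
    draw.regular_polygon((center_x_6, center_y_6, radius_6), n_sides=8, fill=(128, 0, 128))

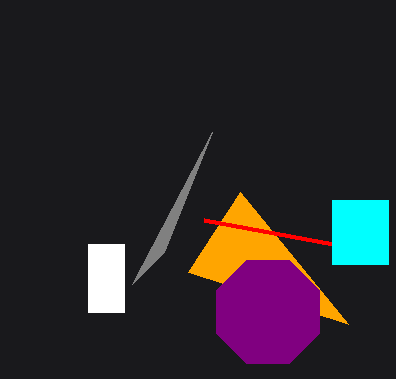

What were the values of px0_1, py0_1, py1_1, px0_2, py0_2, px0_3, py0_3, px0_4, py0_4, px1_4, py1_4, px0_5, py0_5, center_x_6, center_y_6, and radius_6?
px0_1 = 88, py0_1 = 244, py1_1 = 312, px0_2 = 188, py0_2 = 272, px0_3 = 204, py0_3 = 220, px0_4 = 332, py0_4 = 200, px1_4 = 388, py1_4 = 264, px0_5 = 212, py0_5 = 132, center_x_6 = 268, center_y_6 = 312, radius_6 = 56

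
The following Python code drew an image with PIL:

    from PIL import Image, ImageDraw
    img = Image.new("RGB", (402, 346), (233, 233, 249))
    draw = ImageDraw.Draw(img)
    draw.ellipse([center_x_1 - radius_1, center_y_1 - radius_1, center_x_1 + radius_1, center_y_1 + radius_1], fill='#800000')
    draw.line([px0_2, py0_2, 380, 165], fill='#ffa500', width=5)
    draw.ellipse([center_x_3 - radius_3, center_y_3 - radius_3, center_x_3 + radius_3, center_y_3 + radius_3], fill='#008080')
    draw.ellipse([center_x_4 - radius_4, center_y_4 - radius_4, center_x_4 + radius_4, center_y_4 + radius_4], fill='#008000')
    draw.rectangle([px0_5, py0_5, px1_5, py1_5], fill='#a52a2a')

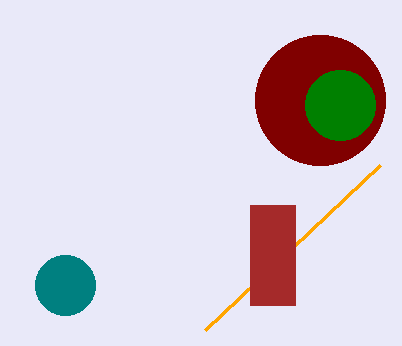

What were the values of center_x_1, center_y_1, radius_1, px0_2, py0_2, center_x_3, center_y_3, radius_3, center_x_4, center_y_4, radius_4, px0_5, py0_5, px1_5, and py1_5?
center_x_1 = 320; center_y_1 = 100; radius_1 = 65; px0_2 = 205; py0_2 = 330; center_x_3 = 65; center_y_3 = 285; radius_3 = 30; center_x_4 = 340; center_y_4 = 105; radius_4 = 35; px0_5 = 250; py0_5 = 205; px1_5 = 295; py1_5 = 305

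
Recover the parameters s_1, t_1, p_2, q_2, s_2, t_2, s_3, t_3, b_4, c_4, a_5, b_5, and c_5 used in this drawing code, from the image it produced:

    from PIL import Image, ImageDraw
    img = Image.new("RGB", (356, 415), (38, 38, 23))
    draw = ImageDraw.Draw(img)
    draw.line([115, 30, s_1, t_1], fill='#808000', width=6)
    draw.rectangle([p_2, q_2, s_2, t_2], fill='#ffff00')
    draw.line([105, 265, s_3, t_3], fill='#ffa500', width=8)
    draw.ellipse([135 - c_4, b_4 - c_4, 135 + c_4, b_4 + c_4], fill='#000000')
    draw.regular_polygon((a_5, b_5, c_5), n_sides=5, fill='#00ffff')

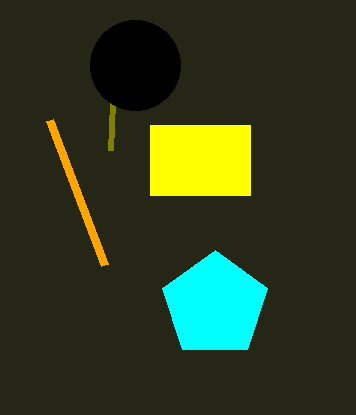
s_1 = 110, t_1 = 150, p_2 = 150, q_2 = 125, s_2 = 250, t_2 = 195, s_3 = 50, t_3 = 120, b_4 = 65, c_4 = 45, a_5 = 215, b_5 = 305, c_5 = 55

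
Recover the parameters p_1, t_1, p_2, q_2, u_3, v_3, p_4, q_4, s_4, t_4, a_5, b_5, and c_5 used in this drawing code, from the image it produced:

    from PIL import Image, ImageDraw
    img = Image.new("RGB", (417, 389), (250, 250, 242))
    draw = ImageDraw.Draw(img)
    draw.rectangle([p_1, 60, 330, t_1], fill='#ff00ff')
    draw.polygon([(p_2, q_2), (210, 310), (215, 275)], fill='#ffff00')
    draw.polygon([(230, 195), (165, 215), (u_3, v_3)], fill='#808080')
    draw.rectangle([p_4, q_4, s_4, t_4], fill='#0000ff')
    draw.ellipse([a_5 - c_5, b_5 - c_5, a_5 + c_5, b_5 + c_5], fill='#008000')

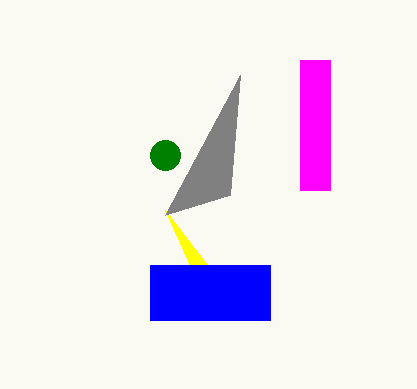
p_1 = 300
t_1 = 190
p_2 = 165
q_2 = 210
u_3 = 240
v_3 = 75
p_4 = 150
q_4 = 265
s_4 = 270
t_4 = 320
a_5 = 165
b_5 = 155
c_5 = 15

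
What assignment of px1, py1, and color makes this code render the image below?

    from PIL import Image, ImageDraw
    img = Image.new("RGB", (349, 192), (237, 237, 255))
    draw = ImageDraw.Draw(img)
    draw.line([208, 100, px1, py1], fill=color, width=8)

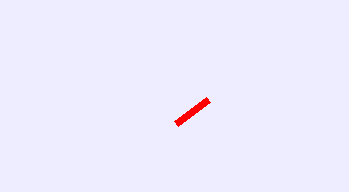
px1 = 176, py1 = 124, color = 'red'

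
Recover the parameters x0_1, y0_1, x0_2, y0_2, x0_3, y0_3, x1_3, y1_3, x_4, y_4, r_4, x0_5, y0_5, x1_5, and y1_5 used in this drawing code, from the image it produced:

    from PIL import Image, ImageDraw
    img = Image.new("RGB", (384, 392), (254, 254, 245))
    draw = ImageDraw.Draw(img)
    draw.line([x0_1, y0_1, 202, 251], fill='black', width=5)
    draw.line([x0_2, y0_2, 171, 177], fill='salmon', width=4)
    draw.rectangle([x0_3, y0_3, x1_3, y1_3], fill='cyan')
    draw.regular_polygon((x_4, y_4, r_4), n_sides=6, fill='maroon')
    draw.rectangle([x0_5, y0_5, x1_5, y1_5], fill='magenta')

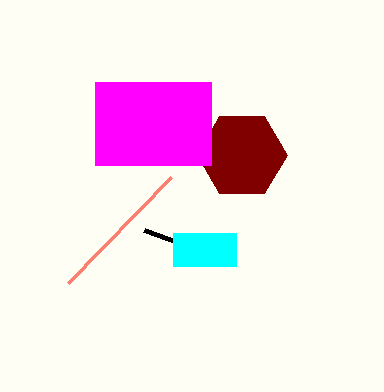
x0_1 = 144; y0_1 = 230; x0_2 = 68; y0_2 = 283; x0_3 = 173; y0_3 = 233; x1_3 = 236; y1_3 = 266; x_4 = 242; y_4 = 155; r_4 = 45; x0_5 = 95; y0_5 = 82; x1_5 = 211; y1_5 = 165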